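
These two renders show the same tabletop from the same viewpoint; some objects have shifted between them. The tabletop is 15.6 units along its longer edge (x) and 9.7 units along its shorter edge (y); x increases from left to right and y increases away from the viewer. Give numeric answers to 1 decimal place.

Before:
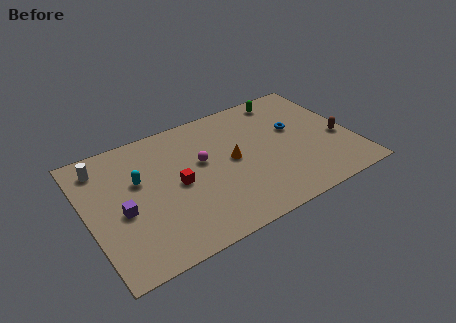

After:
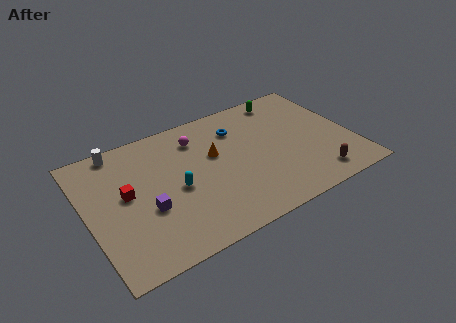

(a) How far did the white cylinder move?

1.4

From (1.2, 8.0) to (2.3, 8.8), the white cylinder covered √(1.1² + 0.8²) ≈ 1.4 units.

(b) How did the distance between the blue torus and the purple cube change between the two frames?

-3.7

The distance was about 10.6 in the first image and 6.9 in the second, so they moved 3.7 units closer together.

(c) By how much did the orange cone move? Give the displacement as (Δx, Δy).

(-0.9, 0.9)

The orange cone was at about (8.5, 5.0) and moved to about (7.6, 5.9).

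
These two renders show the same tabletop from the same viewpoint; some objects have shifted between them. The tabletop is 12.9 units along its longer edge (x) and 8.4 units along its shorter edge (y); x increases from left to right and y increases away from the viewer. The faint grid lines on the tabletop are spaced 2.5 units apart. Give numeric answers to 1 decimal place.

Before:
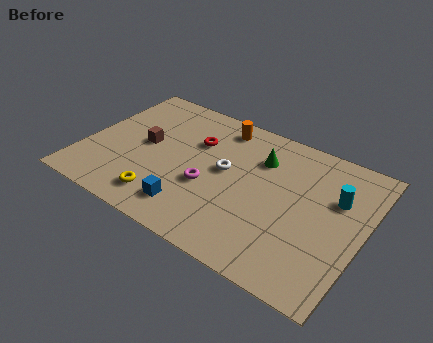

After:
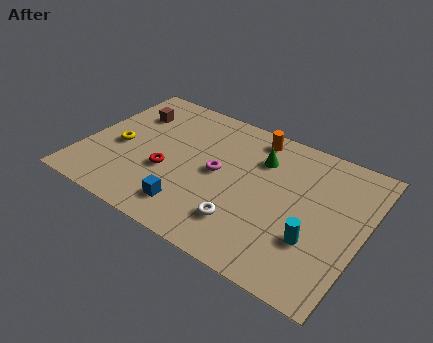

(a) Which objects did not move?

the green cone and the blue cube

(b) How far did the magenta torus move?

1.0

The magenta torus was near (5.9, 3.3) before and (6.2, 4.3) after, so it travelled √(0.3² + 1.0²) ≈ 1.0 units.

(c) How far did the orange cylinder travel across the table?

1.6

The orange cylinder moved from about (5.8, 7.2) to (7.4, 7.3), a distance of √(1.6² + 0.1²) ≈ 1.6.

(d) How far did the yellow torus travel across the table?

3.3

The yellow torus moved from about (4.1, 1.5) to (1.6, 3.7), a distance of √(2.5² + 2.2²) ≈ 3.3.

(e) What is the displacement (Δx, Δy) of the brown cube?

(-1.0, 1.7)

From the two frames, the brown cube sits at roughly (2.7, 4.4) before and (1.7, 6.1) after.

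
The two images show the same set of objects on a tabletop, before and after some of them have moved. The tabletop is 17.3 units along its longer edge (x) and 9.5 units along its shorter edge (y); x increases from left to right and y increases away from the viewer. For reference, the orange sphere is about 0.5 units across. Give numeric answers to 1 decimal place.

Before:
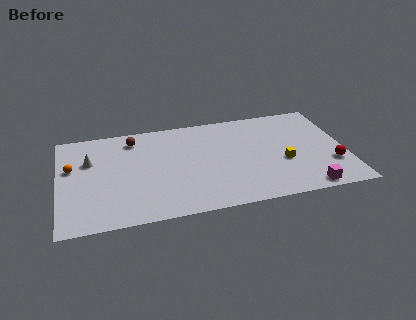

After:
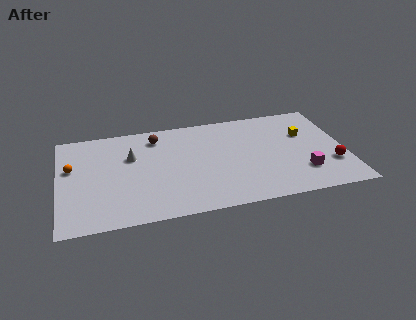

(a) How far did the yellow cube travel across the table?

2.9

The yellow cube moved from about (13.5, 3.7) to (15.0, 6.2), a distance of √(1.5² + 2.5²) ≈ 2.9.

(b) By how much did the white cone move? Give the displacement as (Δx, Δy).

(2.5, -0.1)

The white cone started near (1.9, 6.3) and ended near (4.4, 6.2).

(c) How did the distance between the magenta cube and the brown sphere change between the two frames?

-2.2

The distance was about 12.3 in the first image and 10.1 in the second, so they moved 2.2 units closer together.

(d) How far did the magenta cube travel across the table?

1.6

From (14.7, 0.9) to (14.6, 2.5), the magenta cube covered √(0.1² + 1.6²) ≈ 1.6 units.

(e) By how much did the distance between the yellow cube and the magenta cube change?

+0.7

Before: roughly 3.0 units apart; after: 3.7. That's 0.7 units further apart.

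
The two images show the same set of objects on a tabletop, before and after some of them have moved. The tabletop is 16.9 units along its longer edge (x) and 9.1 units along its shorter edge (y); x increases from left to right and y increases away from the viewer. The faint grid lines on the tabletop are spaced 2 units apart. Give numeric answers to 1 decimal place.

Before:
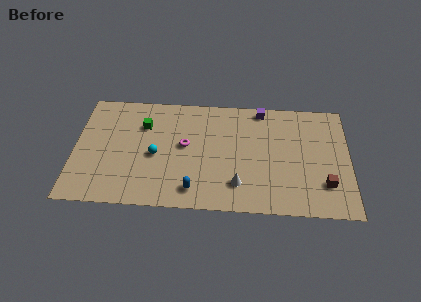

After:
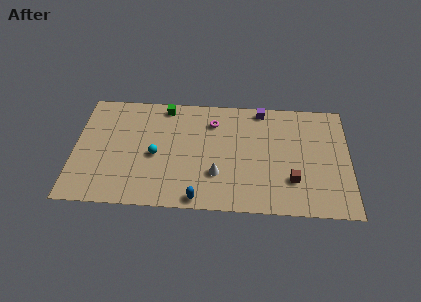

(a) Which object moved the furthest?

the magenta torus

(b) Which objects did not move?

the purple cube and the cyan sphere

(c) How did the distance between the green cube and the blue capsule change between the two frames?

+1.7

The distance was about 5.9 in the first image and 7.6 in the second, so they moved 1.7 units further apart.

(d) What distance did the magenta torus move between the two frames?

2.6

The magenta torus moved from about (6.8, 5.0) to (8.5, 7.0), a distance of √(1.7² + 2.0²) ≈ 2.6.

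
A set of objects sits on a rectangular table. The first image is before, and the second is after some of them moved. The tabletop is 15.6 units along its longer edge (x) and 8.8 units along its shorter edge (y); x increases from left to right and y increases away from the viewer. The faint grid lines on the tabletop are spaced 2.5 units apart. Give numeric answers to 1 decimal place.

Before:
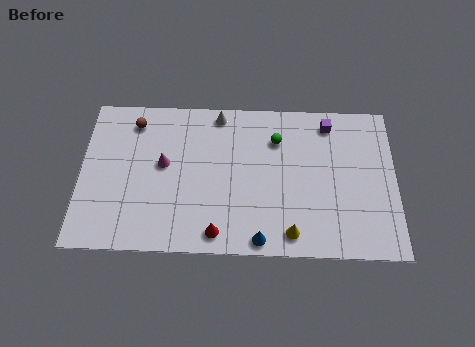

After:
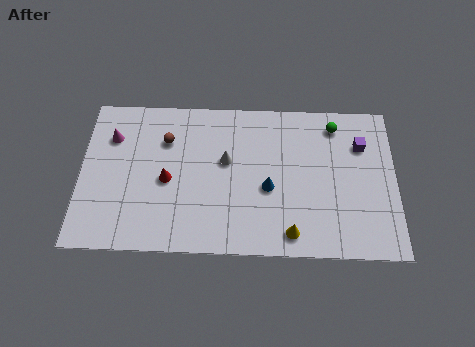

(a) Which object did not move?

the yellow cone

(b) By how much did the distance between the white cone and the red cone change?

-3.7

They were about 6.8 units apart before and 3.1 after — 3.7 units closer together.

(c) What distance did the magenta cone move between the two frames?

3.0

The magenta cone moved from about (4.1, 4.9) to (1.5, 6.4), a distance of √(2.6² + 1.5²) ≈ 3.0.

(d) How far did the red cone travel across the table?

3.8

The red cone was near (6.8, 1.1) before and (4.3, 4.0) after, so it travelled √(2.5² + 2.9²) ≈ 3.8 units.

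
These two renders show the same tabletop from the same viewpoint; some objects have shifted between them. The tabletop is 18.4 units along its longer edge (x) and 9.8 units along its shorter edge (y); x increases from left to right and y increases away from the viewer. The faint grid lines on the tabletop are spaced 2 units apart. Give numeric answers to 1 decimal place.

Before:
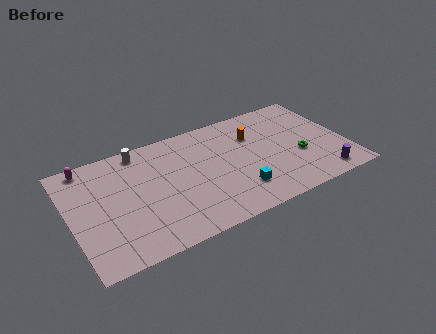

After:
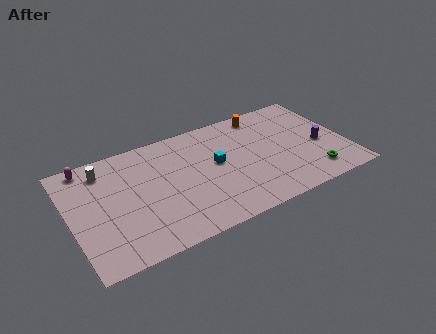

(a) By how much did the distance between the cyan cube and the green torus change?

+2.5

The distance was about 4.6 in the first image and 7.1 in the second, so they moved 2.5 units further apart.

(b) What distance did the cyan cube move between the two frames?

3.2

From (10.8, 2.4) to (9.7, 5.4), the cyan cube covered √(1.1² + 3.0²) ≈ 3.2 units.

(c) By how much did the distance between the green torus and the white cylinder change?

+3.4

The distance was about 11.3 in the first image and 14.7 in the second, so they moved 3.4 units further apart.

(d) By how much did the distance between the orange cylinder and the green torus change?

+3.1

Before: roughly 4.1 units apart; after: 7.2. That's 3.1 units further apart.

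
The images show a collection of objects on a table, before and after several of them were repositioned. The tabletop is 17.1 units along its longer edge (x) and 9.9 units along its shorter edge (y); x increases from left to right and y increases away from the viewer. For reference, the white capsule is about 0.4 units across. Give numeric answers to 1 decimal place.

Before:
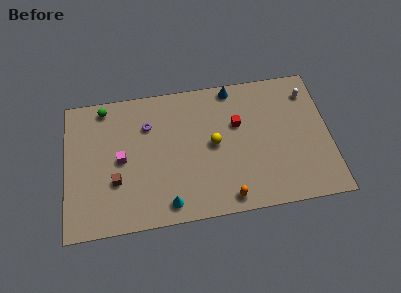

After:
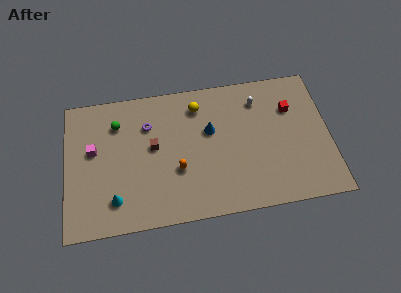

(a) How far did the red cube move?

3.6

From (11.2, 6.3) to (14.7, 6.9), the red cube covered √(3.5² + 0.6²) ≈ 3.6 units.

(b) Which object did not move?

the purple torus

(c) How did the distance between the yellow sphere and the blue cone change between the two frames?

-2.1

The distance was about 4.1 in the first image and 2.0 in the second, so they moved 2.1 units closer together.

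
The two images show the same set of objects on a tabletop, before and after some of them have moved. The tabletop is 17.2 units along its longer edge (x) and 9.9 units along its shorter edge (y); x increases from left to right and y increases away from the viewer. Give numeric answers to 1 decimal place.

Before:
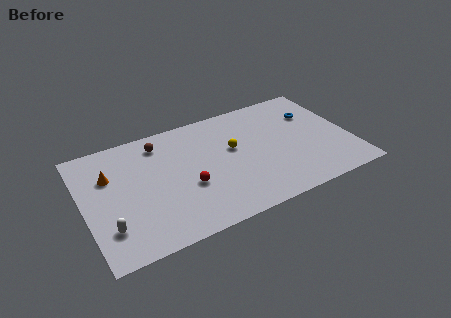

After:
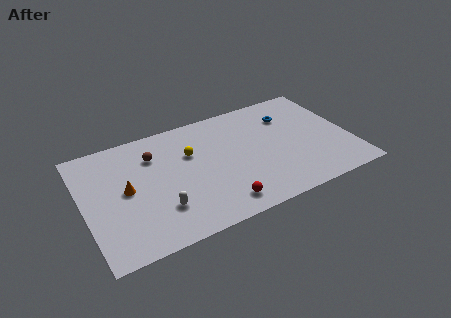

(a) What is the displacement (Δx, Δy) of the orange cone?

(0.9, -1.6)

The orange cone started near (1.8, 6.7) and ended near (2.7, 5.1).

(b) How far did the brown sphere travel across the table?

1.0

The brown sphere moved from about (5.2, 8.2) to (4.7, 7.3), a distance of √(0.5² + 0.9²) ≈ 1.0.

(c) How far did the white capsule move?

3.3

From (1.3, 2.5) to (4.6, 2.7), the white capsule covered √(3.3² + 0.2²) ≈ 3.3 units.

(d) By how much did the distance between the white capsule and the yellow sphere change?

-4.5

Before: roughly 9.0 units apart; after: 4.5. That's 4.5 units closer together.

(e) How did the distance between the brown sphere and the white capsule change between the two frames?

-2.3

The distance was about 6.9 in the first image and 4.6 in the second, so they moved 2.3 units closer together.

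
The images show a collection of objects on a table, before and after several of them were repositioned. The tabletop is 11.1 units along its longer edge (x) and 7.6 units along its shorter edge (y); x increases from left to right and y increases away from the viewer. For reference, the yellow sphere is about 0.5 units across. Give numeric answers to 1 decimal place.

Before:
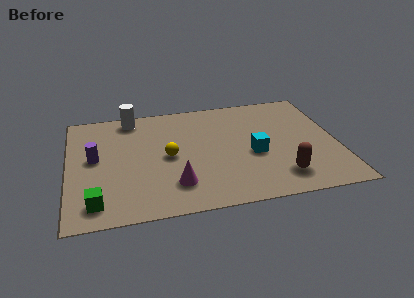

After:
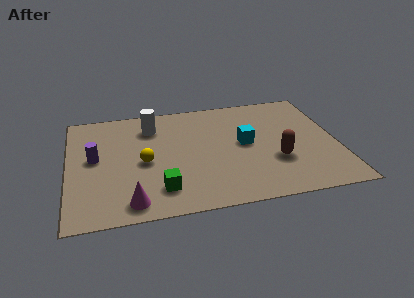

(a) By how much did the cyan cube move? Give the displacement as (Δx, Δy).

(-0.3, 0.8)

The cyan cube started near (7.6, 3.2) and ended near (7.3, 4.0).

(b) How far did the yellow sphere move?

1.0

From (4.1, 3.7) to (3.1, 3.5), the yellow sphere covered √(1.0² + 0.2²) ≈ 1.0 units.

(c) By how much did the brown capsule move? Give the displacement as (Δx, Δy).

(-0.1, 1.1)

The brown capsule was at about (8.6, 1.5) and moved to about (8.5, 2.6).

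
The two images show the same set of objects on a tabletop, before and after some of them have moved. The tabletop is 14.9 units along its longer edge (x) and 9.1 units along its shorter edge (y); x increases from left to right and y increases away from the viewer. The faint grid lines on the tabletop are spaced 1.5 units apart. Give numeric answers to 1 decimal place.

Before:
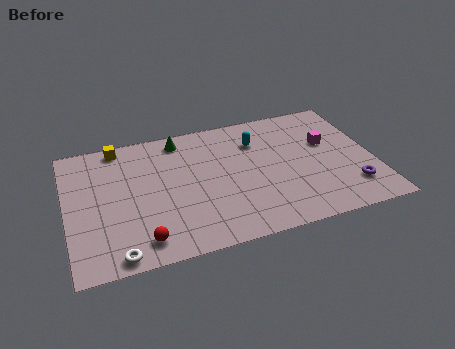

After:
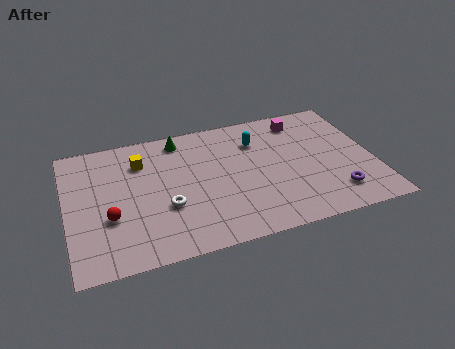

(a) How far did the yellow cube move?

1.7

From (2.7, 8.2) to (3.7, 6.8), the yellow cube covered √(1.0² + 1.4²) ≈ 1.7 units.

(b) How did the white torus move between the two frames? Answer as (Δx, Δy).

(2.5, 2.5)

From the two frames, the white torus sits at roughly (2.2, 0.8) before and (4.7, 3.3) after.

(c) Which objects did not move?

the cyan capsule and the green cone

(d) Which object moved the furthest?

the white torus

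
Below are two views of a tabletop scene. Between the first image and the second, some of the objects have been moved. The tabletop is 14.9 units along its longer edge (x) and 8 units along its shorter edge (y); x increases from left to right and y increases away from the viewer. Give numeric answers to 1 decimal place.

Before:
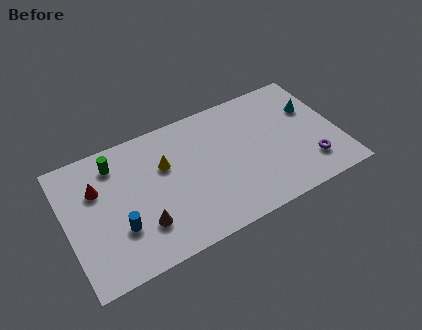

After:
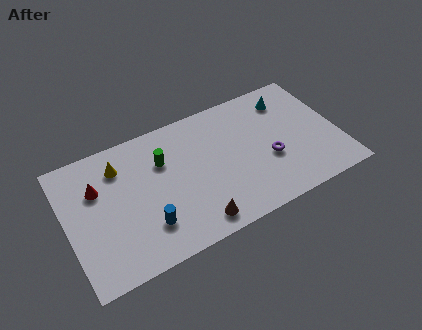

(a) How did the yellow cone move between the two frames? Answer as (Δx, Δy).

(-2.4, 1.0)

From the two frames, the yellow cone sits at roughly (5.5, 5.2) before and (3.1, 6.2) after.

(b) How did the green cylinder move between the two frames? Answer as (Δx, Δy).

(2.5, -1.0)

The green cylinder started near (2.9, 6.5) and ended near (5.4, 5.5).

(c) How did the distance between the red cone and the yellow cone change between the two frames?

-2.2

Before: roughly 3.7 units apart; after: 1.5. That's 2.2 units closer together.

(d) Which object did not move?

the red cone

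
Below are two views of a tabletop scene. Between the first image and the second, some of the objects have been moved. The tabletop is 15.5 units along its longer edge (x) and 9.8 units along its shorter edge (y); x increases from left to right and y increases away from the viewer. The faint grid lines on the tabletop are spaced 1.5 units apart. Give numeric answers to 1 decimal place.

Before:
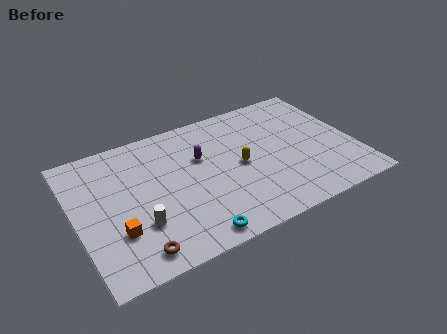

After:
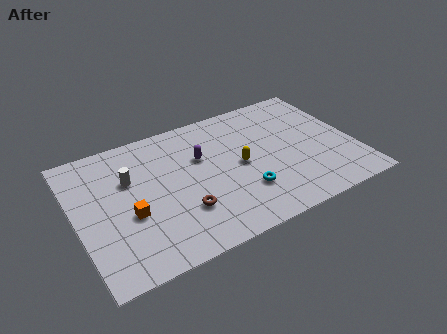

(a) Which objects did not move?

the purple capsule and the yellow capsule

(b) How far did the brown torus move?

3.2

The brown torus was near (2.8, 1.3) before and (5.6, 2.9) after, so it travelled √(2.8² + 1.6²) ≈ 3.2 units.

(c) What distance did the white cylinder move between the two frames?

3.4

The white cylinder was near (3.2, 3.0) before and (3.1, 6.4) after, so it travelled √(0.1² + 3.4²) ≈ 3.4 units.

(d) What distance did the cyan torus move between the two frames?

3.6

The cyan torus moved from about (5.9, 1.0) to (9.0, 2.8), a distance of √(3.1² + 1.8²) ≈ 3.6.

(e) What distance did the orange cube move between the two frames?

1.2

The orange cube moved from about (2.0, 3.0) to (2.8, 3.9), a distance of √(0.8² + 0.9²) ≈ 1.2.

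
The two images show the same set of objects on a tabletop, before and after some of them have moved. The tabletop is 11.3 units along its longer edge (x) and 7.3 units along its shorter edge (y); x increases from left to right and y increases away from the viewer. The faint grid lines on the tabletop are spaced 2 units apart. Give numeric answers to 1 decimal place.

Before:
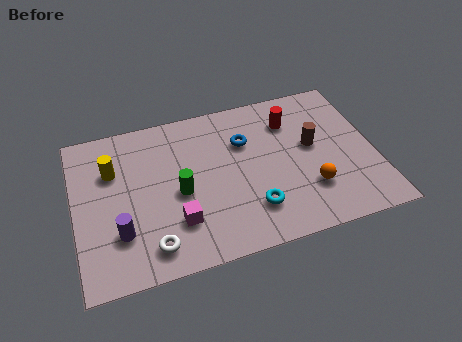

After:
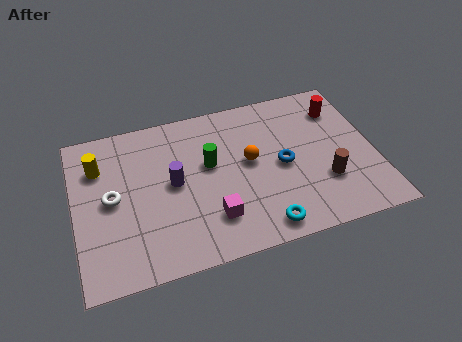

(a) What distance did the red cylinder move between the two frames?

1.9

From (8.3, 5.5) to (10.2, 5.6), the red cylinder covered √(1.9² + 0.1²) ≈ 1.9 units.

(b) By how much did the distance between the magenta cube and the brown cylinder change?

-1.4

Before: roughly 5.7 units apart; after: 4.3. That's 1.4 units closer together.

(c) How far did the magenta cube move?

1.3

The magenta cube was near (3.7, 2.0) before and (5.0, 1.8) after, so it travelled √(1.3² + 0.2²) ≈ 1.3 units.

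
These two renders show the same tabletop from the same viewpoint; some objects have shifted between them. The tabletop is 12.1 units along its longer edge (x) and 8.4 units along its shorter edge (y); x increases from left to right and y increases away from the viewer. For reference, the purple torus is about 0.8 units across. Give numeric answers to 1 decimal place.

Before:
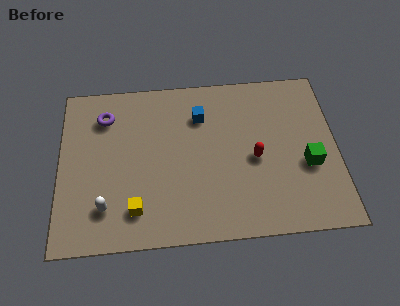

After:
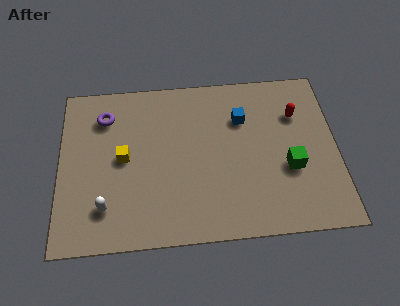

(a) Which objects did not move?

the purple torus and the white capsule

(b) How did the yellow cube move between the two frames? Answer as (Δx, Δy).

(-0.5, 2.6)

From the two frames, the yellow cube sits at roughly (3.3, 1.7) before and (2.8, 4.3) after.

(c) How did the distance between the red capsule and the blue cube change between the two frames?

-0.9

Before: roughly 3.3 units apart; after: 2.4. That's 0.9 units closer together.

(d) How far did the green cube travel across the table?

0.8

The green cube moved from about (10.8, 3.3) to (10.0, 3.2), a distance of √(0.8² + 0.1²) ≈ 0.8.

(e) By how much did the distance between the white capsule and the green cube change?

-0.8

The distance was about 8.9 in the first image and 8.1 in the second, so they moved 0.8 units closer together.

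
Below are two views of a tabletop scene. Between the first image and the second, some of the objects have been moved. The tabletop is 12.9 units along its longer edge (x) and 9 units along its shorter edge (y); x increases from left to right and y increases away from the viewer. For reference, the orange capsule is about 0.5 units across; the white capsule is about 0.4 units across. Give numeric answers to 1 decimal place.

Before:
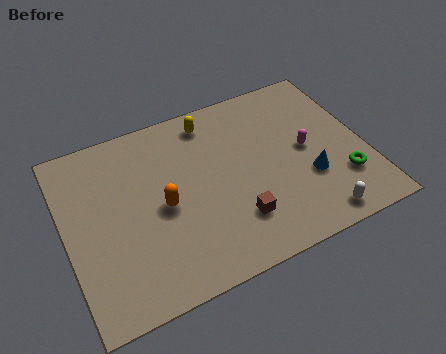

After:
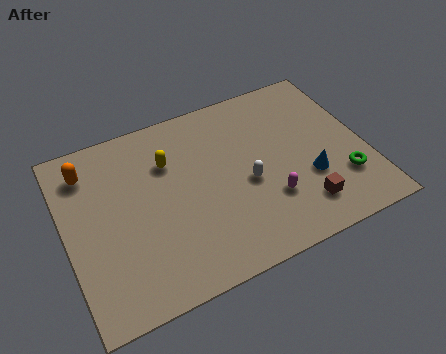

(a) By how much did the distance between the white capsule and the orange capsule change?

+0.3

They were about 7.0 units apart before and 7.3 after — 0.3 units further apart.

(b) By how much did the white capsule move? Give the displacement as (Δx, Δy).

(-2.6, 2.9)

The white capsule was at about (10.3, 1.0) and moved to about (7.7, 3.9).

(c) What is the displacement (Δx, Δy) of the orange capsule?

(-2.9, 3.0)

From the two frames, the orange capsule sits at roughly (4.1, 4.2) before and (1.2, 7.2) after.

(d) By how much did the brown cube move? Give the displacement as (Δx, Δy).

(2.8, -0.5)

The brown cube started near (7.0, 2.3) and ended near (9.8, 1.8).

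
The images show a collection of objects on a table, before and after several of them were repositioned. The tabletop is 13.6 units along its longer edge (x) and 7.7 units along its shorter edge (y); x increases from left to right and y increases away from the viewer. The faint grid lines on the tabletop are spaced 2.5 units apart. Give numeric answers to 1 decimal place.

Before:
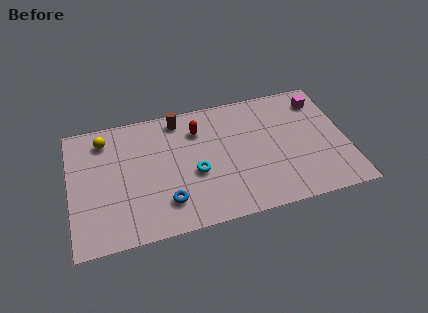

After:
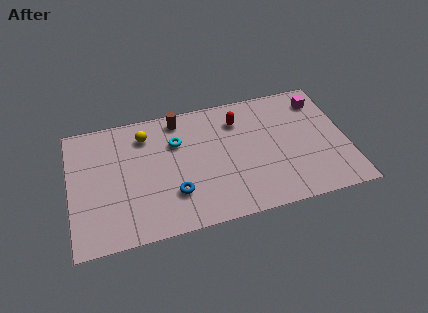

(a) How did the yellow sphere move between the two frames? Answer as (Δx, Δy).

(2.0, -0.2)

The yellow sphere started near (1.8, 6.3) and ended near (3.8, 6.1).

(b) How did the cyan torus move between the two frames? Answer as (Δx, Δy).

(-0.8, 2.1)

The cyan torus started near (6.1, 3.2) and ended near (5.3, 5.3).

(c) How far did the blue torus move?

0.6

The blue torus moved from about (4.6, 1.8) to (5.0, 2.2), a distance of √(0.4² + 0.4²) ≈ 0.6.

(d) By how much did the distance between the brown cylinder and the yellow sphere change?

-1.9

They were about 3.7 units apart before and 1.8 after — 1.9 units closer together.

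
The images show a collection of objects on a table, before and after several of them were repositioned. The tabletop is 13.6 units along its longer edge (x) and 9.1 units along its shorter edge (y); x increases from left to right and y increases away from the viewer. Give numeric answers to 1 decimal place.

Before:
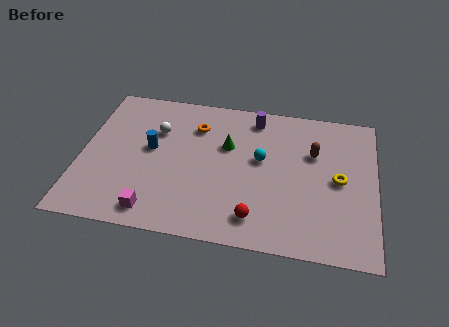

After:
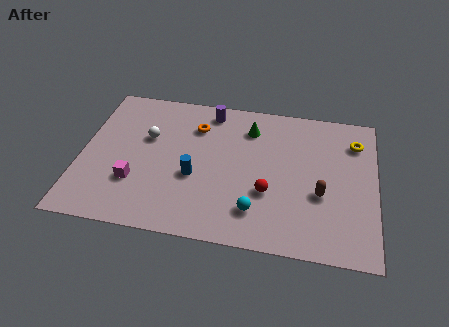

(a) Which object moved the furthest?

the cyan sphere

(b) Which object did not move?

the orange torus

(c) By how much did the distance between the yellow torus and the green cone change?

-0.5

Before: roughly 5.4 units apart; after: 4.9. That's 0.5 units closer together.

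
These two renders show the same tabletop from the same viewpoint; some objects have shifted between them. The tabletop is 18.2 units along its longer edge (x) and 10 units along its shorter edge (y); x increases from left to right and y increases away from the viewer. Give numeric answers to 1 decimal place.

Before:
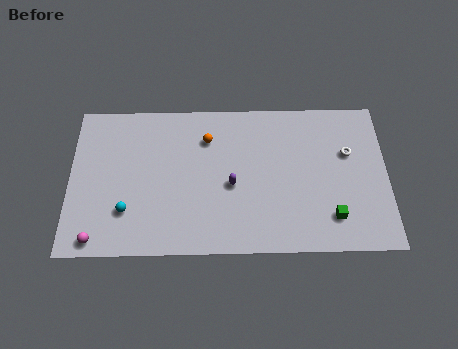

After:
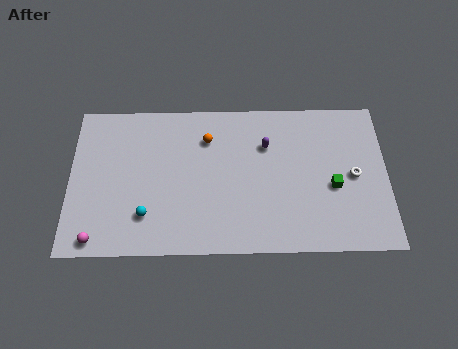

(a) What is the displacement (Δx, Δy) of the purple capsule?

(2.0, 2.6)

From the two frames, the purple capsule sits at roughly (9.3, 4.4) before and (11.3, 7.0) after.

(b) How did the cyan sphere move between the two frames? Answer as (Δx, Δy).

(1.1, -0.3)

From the two frames, the cyan sphere sits at roughly (3.3, 2.8) before and (4.4, 2.5) after.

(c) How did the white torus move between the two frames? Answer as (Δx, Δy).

(0.3, -1.5)

The white torus started near (16.0, 6.4) and ended near (16.3, 4.9).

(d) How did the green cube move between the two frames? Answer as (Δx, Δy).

(0.1, 2.0)

From the two frames, the green cube sits at roughly (15.0, 2.2) before and (15.1, 4.2) after.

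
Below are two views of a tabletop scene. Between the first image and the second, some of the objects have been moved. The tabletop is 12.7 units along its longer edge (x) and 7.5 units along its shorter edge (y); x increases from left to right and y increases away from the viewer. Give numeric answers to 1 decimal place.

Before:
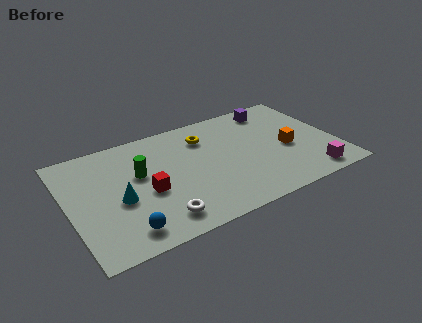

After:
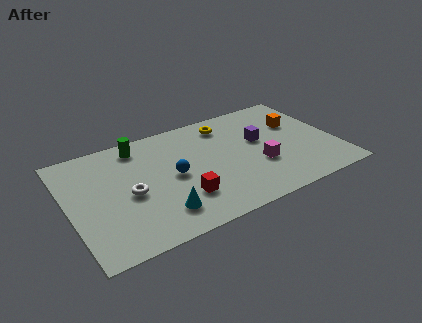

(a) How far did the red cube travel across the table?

1.9

The red cube was near (3.6, 3.2) before and (5.1, 2.1) after, so it travelled √(1.5² + 1.1²) ≈ 1.9 units.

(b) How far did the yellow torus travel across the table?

1.2

The yellow torus moved from about (6.7, 5.7) to (7.8, 6.2), a distance of √(1.1² + 0.5²) ≈ 1.2.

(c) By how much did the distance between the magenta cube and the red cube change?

-4.0

The distance was about 7.8 in the first image and 3.8 in the second, so they moved 4.0 units closer together.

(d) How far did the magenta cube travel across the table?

2.8

From (11.1, 1.0) to (8.9, 2.7), the magenta cube covered √(2.2² + 1.7²) ≈ 2.8 units.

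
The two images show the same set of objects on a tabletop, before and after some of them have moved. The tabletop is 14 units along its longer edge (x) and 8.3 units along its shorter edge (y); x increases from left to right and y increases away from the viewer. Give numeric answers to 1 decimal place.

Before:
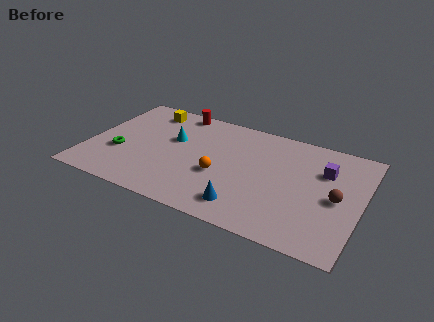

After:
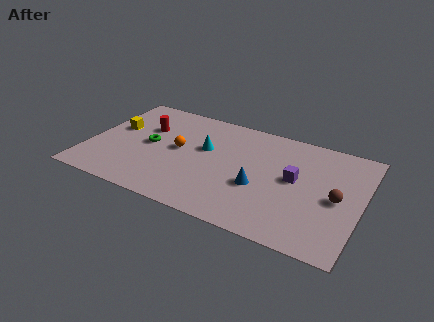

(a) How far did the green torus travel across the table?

1.8

The green torus moved from about (1.7, 3.0) to (3.1, 4.2), a distance of √(1.4² + 1.2²) ≈ 1.8.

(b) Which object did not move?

the brown sphere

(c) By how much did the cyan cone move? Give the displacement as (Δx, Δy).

(1.7, -0.1)

The cyan cone started near (4.2, 5.1) and ended near (5.9, 5.0).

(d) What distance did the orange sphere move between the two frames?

2.5

The orange sphere moved from about (6.9, 3.3) to (4.6, 4.4), a distance of √(2.3² + 1.1²) ≈ 2.5.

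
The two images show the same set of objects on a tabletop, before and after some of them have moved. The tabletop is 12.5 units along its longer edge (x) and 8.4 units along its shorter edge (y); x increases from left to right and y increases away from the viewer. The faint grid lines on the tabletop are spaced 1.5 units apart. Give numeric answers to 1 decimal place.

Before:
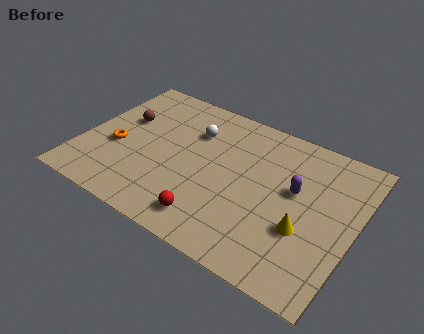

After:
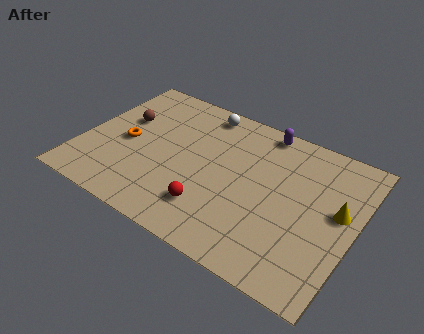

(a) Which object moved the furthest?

the purple capsule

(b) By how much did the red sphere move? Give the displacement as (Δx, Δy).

(-0.1, 0.6)

The red sphere started near (6.4, 1.4) and ended near (6.3, 2.0).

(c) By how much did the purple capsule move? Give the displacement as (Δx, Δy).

(-1.9, 2.7)

From the two frames, the purple capsule sits at roughly (9.7, 4.9) before and (7.8, 7.6) after.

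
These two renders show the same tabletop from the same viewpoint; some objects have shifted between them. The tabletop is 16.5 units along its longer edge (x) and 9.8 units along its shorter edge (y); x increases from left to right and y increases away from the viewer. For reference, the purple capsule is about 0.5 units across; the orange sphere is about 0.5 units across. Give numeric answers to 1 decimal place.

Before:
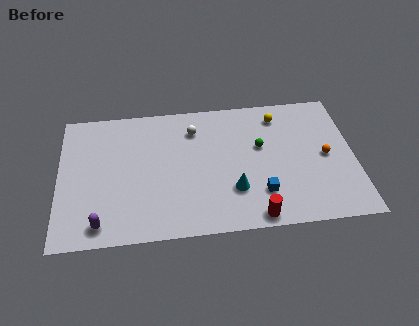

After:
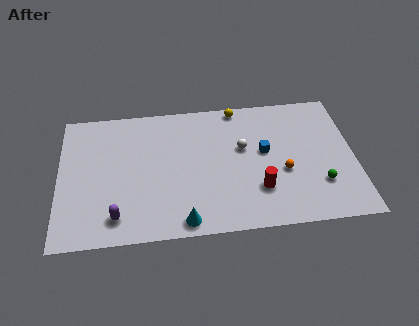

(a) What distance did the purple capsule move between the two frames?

1.0

The purple capsule moved from about (2.3, 1.3) to (3.2, 1.7), a distance of √(0.9² + 0.4²) ≈ 1.0.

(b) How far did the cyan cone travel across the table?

3.4

From (9.7, 2.9) to (6.9, 1.0), the cyan cone covered √(2.8² + 1.9²) ≈ 3.4 units.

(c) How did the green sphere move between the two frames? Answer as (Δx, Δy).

(3.2, -3.1)

The green sphere was at about (11.3, 5.9) and moved to about (14.5, 2.8).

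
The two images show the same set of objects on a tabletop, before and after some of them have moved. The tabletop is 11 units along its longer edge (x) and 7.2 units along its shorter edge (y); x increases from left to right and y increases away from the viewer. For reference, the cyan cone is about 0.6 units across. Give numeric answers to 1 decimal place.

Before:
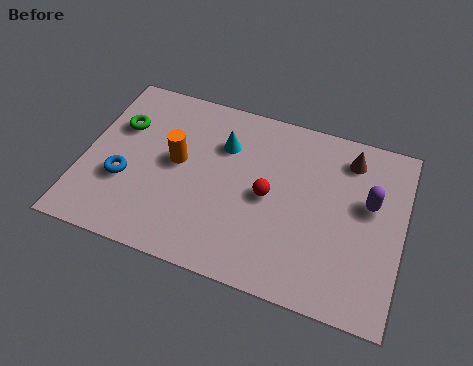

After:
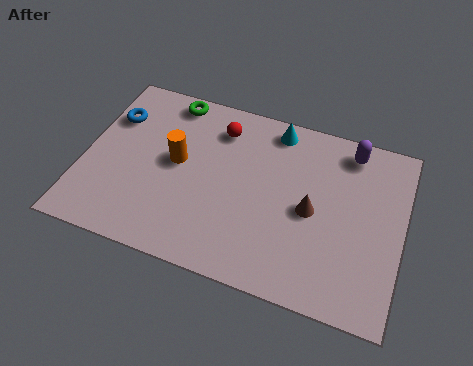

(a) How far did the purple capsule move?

2.1

From (9.8, 4.3) to (9.0, 6.2), the purple capsule covered √(0.8² + 1.9²) ≈ 2.1 units.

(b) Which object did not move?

the orange cylinder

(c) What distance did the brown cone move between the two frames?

2.7

The brown cone was near (9.0, 5.9) before and (7.9, 3.4) after, so it travelled √(1.1² + 2.5²) ≈ 2.7 units.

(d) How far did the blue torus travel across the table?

2.6

From (1.5, 2.6) to (0.8, 5.1), the blue torus covered √(0.7² + 2.5²) ≈ 2.6 units.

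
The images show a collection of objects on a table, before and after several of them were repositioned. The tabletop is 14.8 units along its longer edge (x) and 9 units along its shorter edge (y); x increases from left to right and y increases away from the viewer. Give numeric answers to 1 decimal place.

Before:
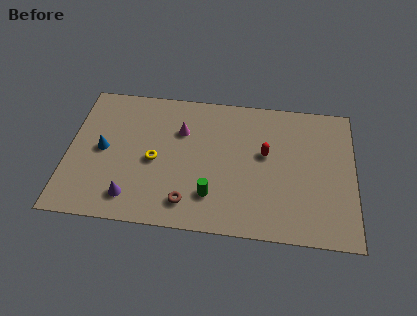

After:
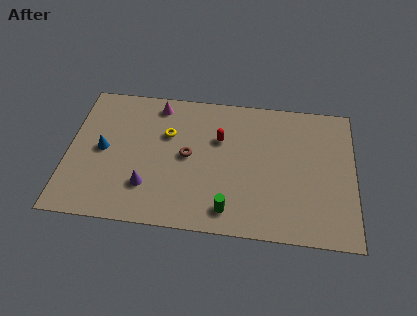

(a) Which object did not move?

the blue cone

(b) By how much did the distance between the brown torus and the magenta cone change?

-1.0

Before: roughly 4.6 units apart; after: 3.6. That's 1.0 units closer together.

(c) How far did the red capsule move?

2.5

The red capsule moved from about (10.2, 5.2) to (7.8, 5.9), a distance of √(2.4² + 0.7²) ≈ 2.5.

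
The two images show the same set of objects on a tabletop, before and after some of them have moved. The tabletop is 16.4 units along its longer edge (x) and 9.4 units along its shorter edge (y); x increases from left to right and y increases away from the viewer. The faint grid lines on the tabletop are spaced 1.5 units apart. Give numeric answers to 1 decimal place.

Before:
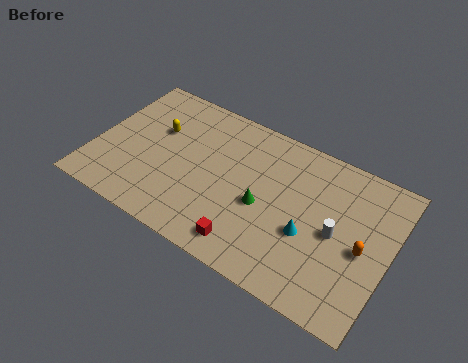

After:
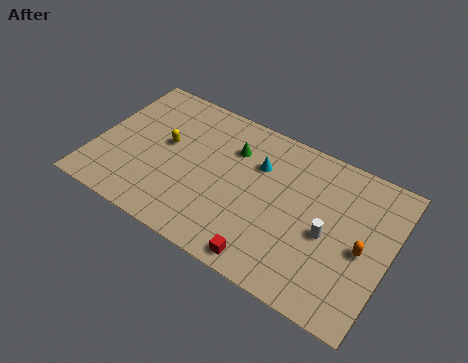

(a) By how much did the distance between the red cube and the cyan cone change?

+1.9

They were about 3.8 units apart before and 5.7 after — 1.9 units further apart.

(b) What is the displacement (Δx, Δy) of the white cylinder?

(-0.4, -0.3)

From the two frames, the white cylinder sits at roughly (13.5, 4.5) before and (13.1, 4.2) after.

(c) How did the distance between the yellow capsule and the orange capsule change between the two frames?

-0.7

The distance was about 11.9 in the first image and 11.2 in the second, so they moved 0.7 units closer together.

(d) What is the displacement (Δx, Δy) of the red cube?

(1.1, -0.4)

The red cube started near (9.1, 1.4) and ended near (10.2, 1.0).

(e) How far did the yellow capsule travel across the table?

0.9

From (3.2, 6.0) to (3.8, 5.3), the yellow capsule covered √(0.6² + 0.7²) ≈ 0.9 units.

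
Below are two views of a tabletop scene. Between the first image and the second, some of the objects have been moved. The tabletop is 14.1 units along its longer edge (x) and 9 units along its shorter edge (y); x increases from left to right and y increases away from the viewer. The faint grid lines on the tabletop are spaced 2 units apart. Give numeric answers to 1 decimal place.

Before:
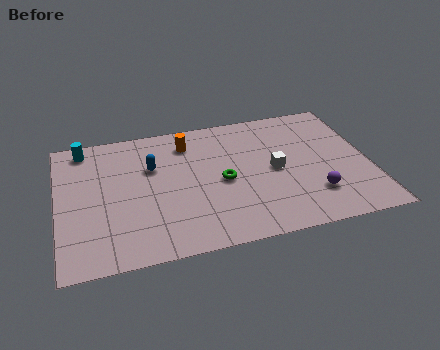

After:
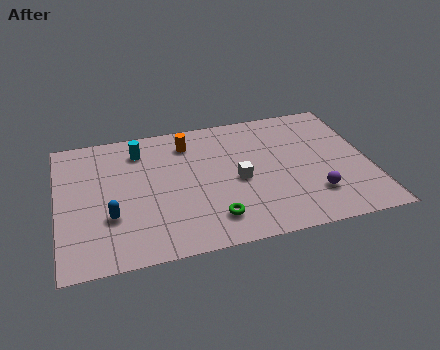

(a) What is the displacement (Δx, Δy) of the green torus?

(-0.6, -2.4)

From the two frames, the green torus sits at roughly (7.4, 4.2) before and (6.8, 1.8) after.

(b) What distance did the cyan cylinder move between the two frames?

2.6

From (1.3, 7.9) to (3.8, 7.2), the cyan cylinder covered √(2.5² + 0.7²) ≈ 2.6 units.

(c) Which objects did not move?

the orange cylinder and the purple sphere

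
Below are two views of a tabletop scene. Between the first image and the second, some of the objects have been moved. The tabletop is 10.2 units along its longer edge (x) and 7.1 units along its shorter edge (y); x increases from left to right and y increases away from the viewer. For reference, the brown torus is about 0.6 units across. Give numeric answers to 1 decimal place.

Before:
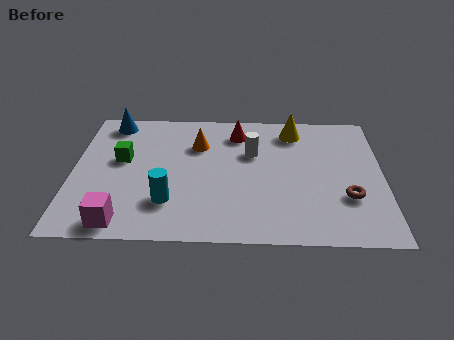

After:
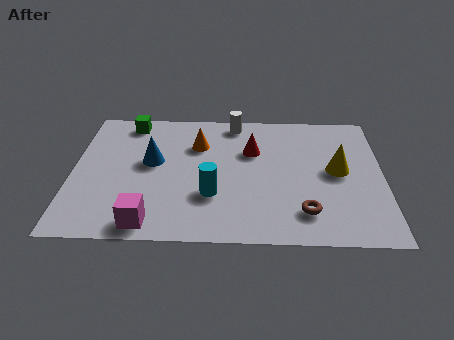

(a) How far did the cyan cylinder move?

1.5

From (3.2, 1.9) to (4.6, 2.3), the cyan cylinder covered √(1.4² + 0.4²) ≈ 1.5 units.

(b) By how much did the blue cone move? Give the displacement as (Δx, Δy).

(1.4, -2.2)

From the two frames, the blue cone sits at roughly (1.2, 6.2) before and (2.6, 4.0) after.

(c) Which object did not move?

the orange cone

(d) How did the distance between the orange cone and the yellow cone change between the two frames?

+1.5

Before: roughly 3.3 units apart; after: 4.8. That's 1.5 units further apart.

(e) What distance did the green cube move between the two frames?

2.1

From (1.6, 4.1) to (1.8, 6.2), the green cube covered √(0.2² + 2.1²) ≈ 2.1 units.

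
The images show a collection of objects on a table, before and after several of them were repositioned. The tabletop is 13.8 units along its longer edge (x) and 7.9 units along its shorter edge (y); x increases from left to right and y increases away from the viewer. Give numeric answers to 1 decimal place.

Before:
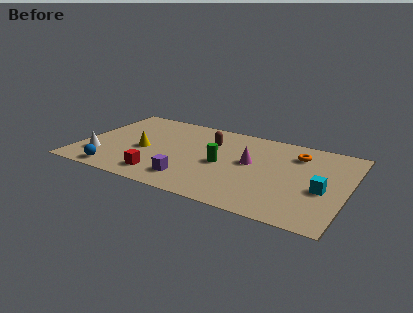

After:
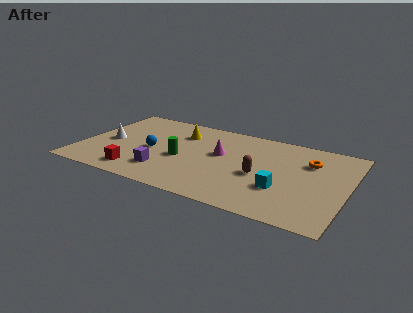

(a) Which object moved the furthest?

the brown capsule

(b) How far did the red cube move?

1.2

The red cube was near (4.5, 1.4) before and (3.3, 1.3) after, so it travelled √(1.2² + 0.1²) ≈ 1.2 units.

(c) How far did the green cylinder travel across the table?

2.1

From (7.4, 3.7) to (5.3, 3.4), the green cylinder covered √(2.1² + 0.3²) ≈ 2.1 units.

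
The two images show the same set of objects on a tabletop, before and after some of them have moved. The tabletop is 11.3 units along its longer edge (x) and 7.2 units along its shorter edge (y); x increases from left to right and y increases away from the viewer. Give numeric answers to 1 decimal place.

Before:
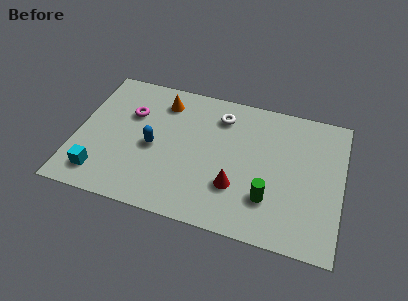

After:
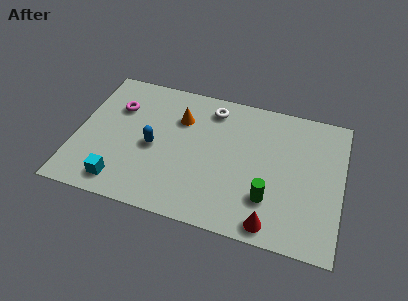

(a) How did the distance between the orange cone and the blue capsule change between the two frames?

-0.4

The distance was about 2.5 in the first image and 2.1 in the second, so they moved 0.4 units closer together.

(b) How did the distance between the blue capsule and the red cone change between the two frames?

+2.0

They were about 3.8 units apart before and 5.8 after — 2.0 units further apart.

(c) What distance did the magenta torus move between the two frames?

0.6

The magenta torus was near (2.2, 4.8) before and (1.6, 5.0) after, so it travelled √(0.6² + 0.2²) ≈ 0.6 units.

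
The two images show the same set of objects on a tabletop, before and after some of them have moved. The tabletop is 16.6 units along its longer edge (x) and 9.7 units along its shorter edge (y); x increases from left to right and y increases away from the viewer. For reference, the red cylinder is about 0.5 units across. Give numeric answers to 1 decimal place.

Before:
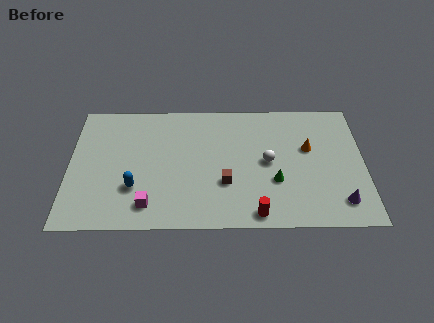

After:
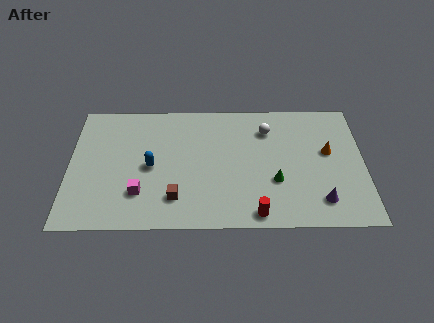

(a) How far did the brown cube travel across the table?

3.0

The brown cube was near (8.8, 3.3) before and (6.0, 2.2) after, so it travelled √(2.8² + 1.1²) ≈ 3.0 units.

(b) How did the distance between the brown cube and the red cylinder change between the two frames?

+1.8

They were about 2.9 units apart before and 4.7 after — 1.8 units further apart.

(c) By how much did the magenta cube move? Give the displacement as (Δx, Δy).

(-0.5, 0.9)

The magenta cube was at about (4.5, 1.7) and moved to about (4.0, 2.6).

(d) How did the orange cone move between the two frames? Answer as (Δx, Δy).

(1.1, -0.3)

The orange cone was at about (13.5, 5.9) and moved to about (14.6, 5.6).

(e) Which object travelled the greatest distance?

the brown cube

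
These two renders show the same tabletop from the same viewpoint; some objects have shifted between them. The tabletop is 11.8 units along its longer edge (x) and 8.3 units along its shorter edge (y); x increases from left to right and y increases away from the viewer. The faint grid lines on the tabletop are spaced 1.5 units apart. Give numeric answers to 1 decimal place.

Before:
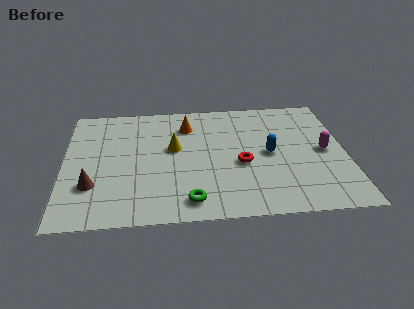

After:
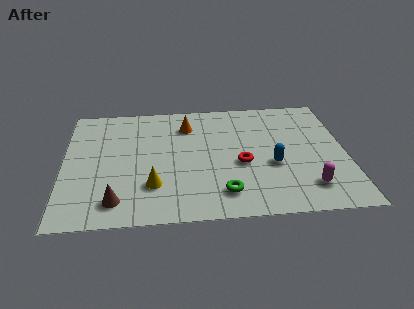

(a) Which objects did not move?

the red torus and the orange cone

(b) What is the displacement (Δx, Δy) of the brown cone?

(1.0, -1.1)

From the two frames, the brown cone sits at roughly (1.2, 2.5) before and (2.2, 1.4) after.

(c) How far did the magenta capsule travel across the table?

2.5

The magenta capsule moved from about (10.9, 4.1) to (10.1, 1.7), a distance of √(0.8² + 2.4²) ≈ 2.5.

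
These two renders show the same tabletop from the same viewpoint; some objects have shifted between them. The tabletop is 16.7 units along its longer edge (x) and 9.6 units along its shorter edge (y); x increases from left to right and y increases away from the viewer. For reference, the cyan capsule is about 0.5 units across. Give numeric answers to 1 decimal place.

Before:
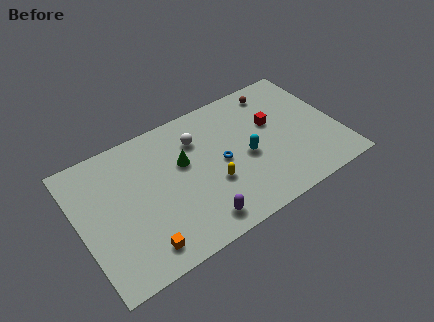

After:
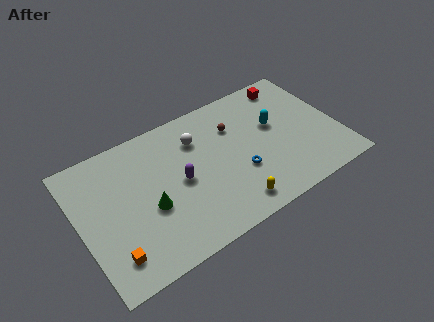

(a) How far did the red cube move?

2.9

The red cube was near (12.7, 5.9) before and (14.3, 8.3) after, so it travelled √(1.6² + 2.4²) ≈ 2.9 units.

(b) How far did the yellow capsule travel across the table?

2.3

The yellow capsule was near (8.3, 3.5) before and (9.2, 1.4) after, so it travelled √(0.9² + 2.1²) ≈ 2.3 units.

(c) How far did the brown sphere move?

3.3

The brown sphere was near (13.3, 8.2) before and (10.3, 6.8) after, so it travelled √(3.0² + 1.4²) ≈ 3.3 units.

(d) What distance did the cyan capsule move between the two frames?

2.5

From (10.7, 4.3) to (12.8, 5.7), the cyan capsule covered √(2.1² + 1.4²) ≈ 2.5 units.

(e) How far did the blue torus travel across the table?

1.6

From (9.1, 4.7) to (10.1, 3.4), the blue torus covered √(1.0² + 1.3²) ≈ 1.6 units.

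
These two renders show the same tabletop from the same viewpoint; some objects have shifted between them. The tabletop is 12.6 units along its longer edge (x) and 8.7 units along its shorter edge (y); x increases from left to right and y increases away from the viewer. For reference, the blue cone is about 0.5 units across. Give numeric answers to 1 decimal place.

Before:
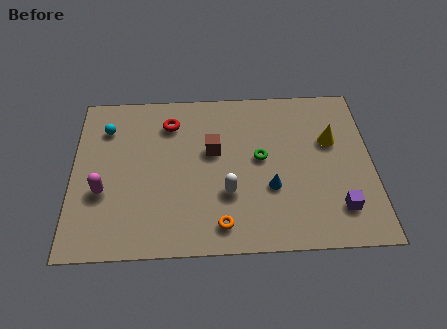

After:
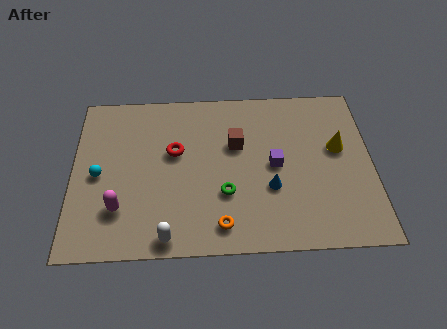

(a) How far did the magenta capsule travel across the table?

1.1

The magenta capsule moved from about (1.3, 3.2) to (2.0, 2.3), a distance of √(0.7² + 0.9²) ≈ 1.1.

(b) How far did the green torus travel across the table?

2.3

The green torus was near (7.9, 4.7) before and (6.4, 2.9) after, so it travelled √(1.5² + 1.8²) ≈ 2.3 units.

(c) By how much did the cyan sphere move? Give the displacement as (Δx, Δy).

(-0.3, -2.5)

The cyan sphere started near (1.4, 6.6) and ended near (1.1, 4.1).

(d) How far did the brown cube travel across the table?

1.0

From (5.9, 5.2) to (6.9, 5.5), the brown cube covered √(1.0² + 0.3²) ≈ 1.0 units.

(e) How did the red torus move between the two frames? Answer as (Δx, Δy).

(0.2, -1.6)

From the two frames, the red torus sits at roughly (4.1, 6.8) before and (4.3, 5.2) after.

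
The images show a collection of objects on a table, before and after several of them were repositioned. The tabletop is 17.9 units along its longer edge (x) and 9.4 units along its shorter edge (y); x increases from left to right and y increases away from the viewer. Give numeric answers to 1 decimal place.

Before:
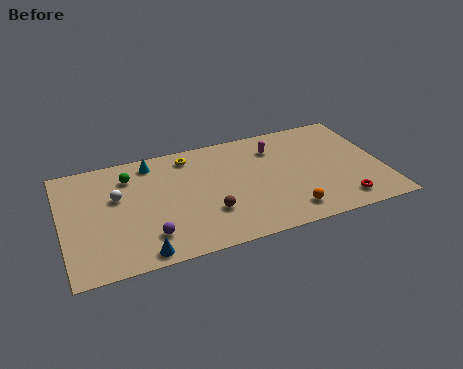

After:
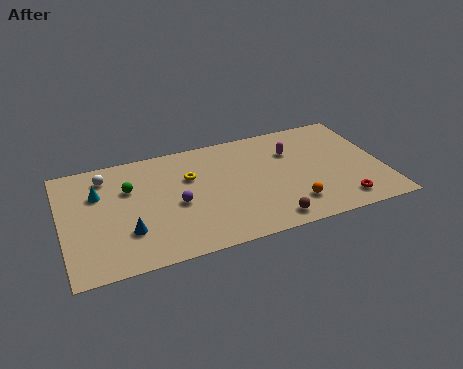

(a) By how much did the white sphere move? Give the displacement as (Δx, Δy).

(-0.5, 1.9)

The white sphere started near (3.1, 5.8) and ended near (2.6, 7.7).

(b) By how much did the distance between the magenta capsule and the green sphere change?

+1.0

Before: roughly 8.2 units apart; after: 9.2. That's 1.0 units further apart.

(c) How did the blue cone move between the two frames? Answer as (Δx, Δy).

(-0.6, 1.9)

The blue cone started near (4.1, 0.9) and ended near (3.5, 2.8).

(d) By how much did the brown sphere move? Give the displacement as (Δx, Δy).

(3.2, -1.7)

The brown sphere was at about (8.0, 2.9) and moved to about (11.2, 1.2).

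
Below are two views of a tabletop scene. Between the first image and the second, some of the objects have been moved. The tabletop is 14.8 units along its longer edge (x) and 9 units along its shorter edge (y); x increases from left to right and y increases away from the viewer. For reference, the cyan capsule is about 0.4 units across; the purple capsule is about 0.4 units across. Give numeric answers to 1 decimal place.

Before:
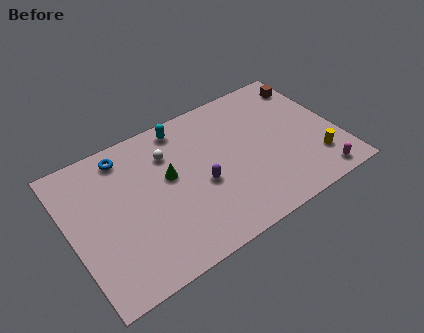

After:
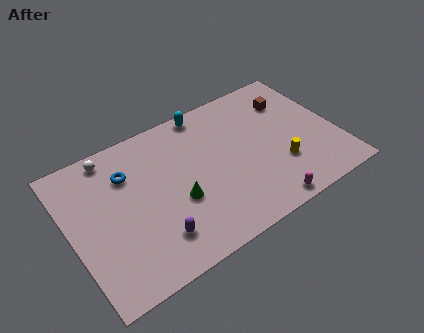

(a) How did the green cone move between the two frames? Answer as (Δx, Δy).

(0.2, -1.7)

From the two frames, the green cone sits at roughly (5.5, 5.2) before and (5.7, 3.5) after.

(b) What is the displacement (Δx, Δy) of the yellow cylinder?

(-1.9, 0.6)

From the two frames, the yellow cylinder sits at roughly (13.3, 2.2) before and (11.4, 2.8) after.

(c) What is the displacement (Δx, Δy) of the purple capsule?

(-2.9, -1.8)

The purple capsule started near (7.1, 3.8) and ended near (4.2, 2.0).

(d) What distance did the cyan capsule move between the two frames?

1.4

From (6.7, 7.9) to (8.1, 8.2), the cyan capsule covered √(1.4² + 0.3²) ≈ 1.4 units.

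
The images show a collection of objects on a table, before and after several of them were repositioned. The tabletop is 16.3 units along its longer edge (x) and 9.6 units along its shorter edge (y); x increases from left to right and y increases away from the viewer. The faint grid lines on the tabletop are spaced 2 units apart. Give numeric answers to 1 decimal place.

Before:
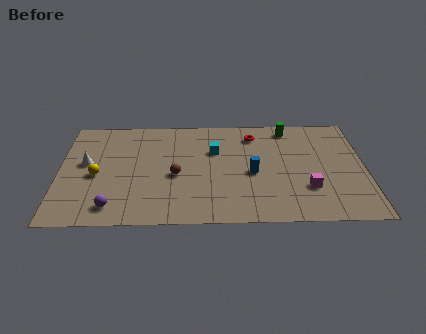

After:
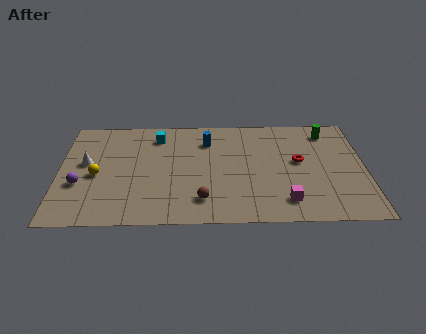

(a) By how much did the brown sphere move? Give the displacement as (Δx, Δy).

(1.4, -2.2)

The brown sphere was at about (6.2, 4.2) and moved to about (7.6, 2.0).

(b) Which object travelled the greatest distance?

the blue cylinder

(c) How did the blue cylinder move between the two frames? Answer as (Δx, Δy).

(-2.4, 3.0)

From the two frames, the blue cylinder sits at roughly (10.3, 4.3) before and (7.9, 7.3) after.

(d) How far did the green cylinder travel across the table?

2.1

The green cylinder was near (12.3, 8.4) before and (14.4, 8.0) after, so it travelled √(2.1² + 0.4²) ≈ 2.1 units.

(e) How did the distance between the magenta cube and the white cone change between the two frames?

-0.9

They were about 12.1 units apart before and 11.2 after — 0.9 units closer together.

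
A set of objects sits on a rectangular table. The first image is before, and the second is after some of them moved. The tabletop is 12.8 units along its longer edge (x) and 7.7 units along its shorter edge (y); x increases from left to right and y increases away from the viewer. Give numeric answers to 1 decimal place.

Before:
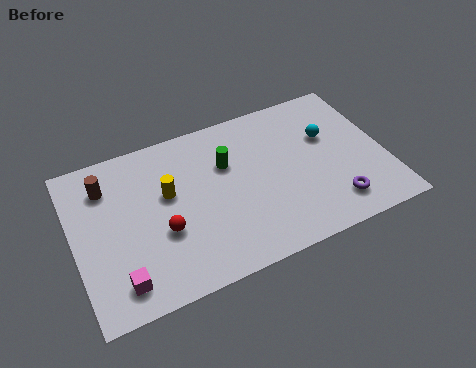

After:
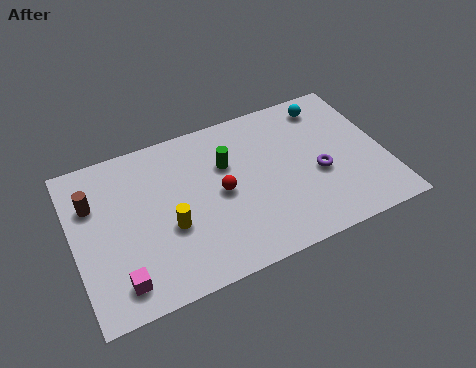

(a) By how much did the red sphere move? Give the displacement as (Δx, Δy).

(2.5, 0.9)

The red sphere was at about (3.5, 2.9) and moved to about (6.0, 3.8).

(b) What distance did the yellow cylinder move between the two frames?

1.6

From (3.9, 4.6) to (3.8, 3.0), the yellow cylinder covered √(0.1² + 1.6²) ≈ 1.6 units.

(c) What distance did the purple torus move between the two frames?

1.7

The purple torus moved from about (10.4, 1.5) to (10.0, 3.2), a distance of √(0.4² + 1.7²) ≈ 1.7.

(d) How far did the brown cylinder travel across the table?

0.8

The brown cylinder moved from about (1.5, 5.9) to (0.9, 5.3), a distance of √(0.6² + 0.6²) ≈ 0.8.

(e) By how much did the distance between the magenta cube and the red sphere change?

+2.6

The distance was about 2.5 in the first image and 5.1 in the second, so they moved 2.6 units further apart.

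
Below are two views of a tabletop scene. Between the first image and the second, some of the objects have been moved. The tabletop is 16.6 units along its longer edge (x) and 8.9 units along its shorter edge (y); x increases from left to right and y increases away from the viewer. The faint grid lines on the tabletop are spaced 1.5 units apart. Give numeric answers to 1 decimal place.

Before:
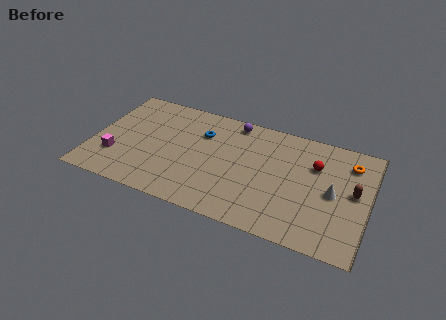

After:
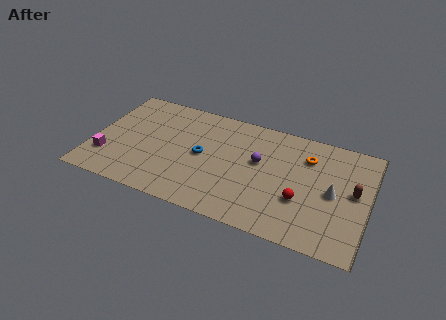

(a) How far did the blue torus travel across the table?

1.8

The blue torus was near (6.4, 6.3) before and (6.6, 4.5) after, so it travelled √(0.2² + 1.8²) ≈ 1.8 units.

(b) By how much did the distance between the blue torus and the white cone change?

-0.4

The distance was about 8.3 in the first image and 7.9 in the second, so they moved 0.4 units closer together.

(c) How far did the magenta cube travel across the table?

0.5

The magenta cube moved from about (1.5, 2.6) to (1.0, 2.4), a distance of √(0.5² + 0.2²) ≈ 0.5.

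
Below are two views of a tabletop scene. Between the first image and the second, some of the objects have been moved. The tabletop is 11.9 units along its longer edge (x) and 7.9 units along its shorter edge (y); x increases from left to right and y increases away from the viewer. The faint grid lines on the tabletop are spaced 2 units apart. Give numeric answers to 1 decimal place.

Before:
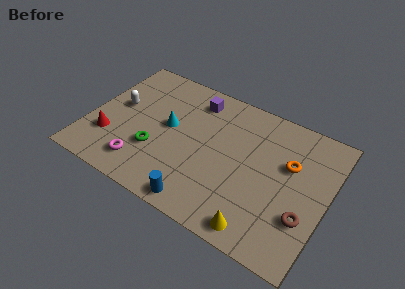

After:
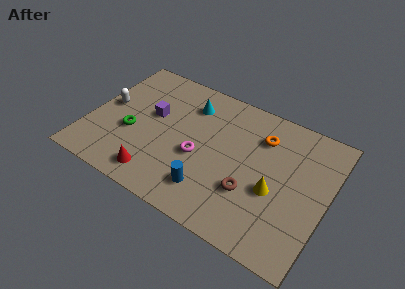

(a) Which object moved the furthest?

the magenta torus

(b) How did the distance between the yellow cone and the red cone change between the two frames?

-2.0

They were about 7.9 units apart before and 5.9 after — 2.0 units closer together.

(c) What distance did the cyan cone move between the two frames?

2.0

The cyan cone was near (3.9, 4.3) before and (4.7, 6.1) after, so it travelled √(0.8² + 1.8²) ≈ 2.0 units.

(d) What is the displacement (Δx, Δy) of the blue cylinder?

(0.3, 0.9)

From the two frames, the blue cylinder sits at roughly (6.1, 0.8) before and (6.4, 1.7) after.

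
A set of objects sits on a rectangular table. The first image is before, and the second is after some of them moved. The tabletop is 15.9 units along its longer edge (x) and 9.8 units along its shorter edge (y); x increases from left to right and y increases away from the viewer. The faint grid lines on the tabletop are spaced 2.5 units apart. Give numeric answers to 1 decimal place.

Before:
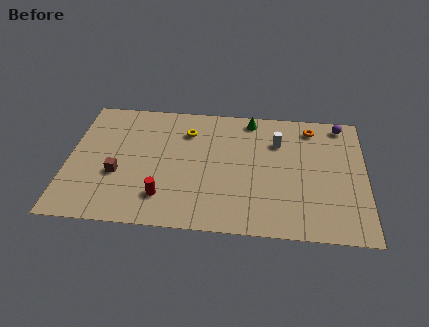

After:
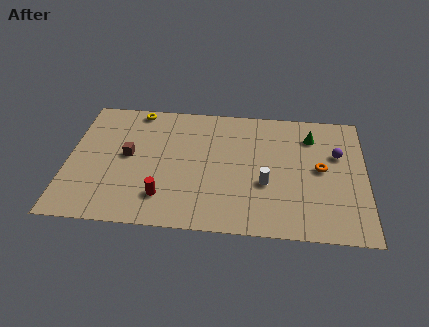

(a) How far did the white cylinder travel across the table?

3.4

The white cylinder moved from about (11.2, 7.0) to (10.6, 3.7), a distance of √(0.6² + 3.3²) ≈ 3.4.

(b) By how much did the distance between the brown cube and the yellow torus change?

-1.5

Before: roughly 5.2 units apart; after: 3.7. That's 1.5 units closer together.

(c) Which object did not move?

the red cylinder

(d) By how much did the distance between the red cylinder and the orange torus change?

-1.1

The distance was about 9.9 in the first image and 8.8 in the second, so they moved 1.1 units closer together.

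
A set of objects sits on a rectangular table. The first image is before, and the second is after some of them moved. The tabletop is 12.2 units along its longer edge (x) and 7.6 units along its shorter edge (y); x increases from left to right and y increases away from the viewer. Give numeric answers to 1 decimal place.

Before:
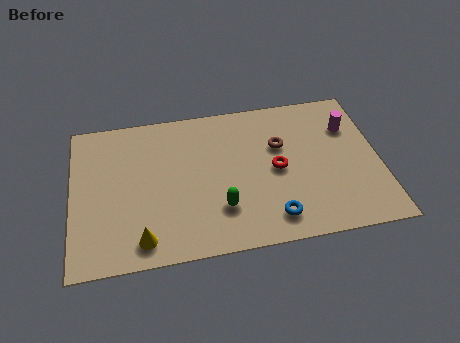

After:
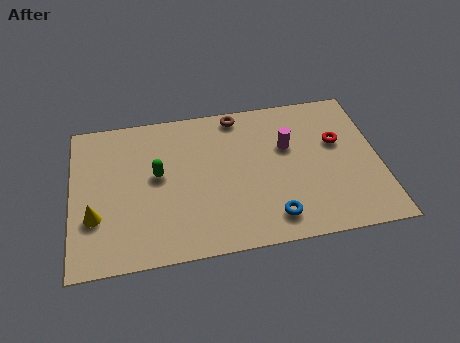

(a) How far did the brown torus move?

2.5

The brown torus was near (8.3, 4.9) before and (6.7, 6.8) after, so it travelled √(1.6² + 1.9²) ≈ 2.5 units.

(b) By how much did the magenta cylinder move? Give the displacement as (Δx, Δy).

(-2.5, -0.6)

From the two frames, the magenta cylinder sits at roughly (11.1, 5.4) before and (8.6, 4.8) after.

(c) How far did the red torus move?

2.7

The red torus was near (8.1, 3.7) before and (10.6, 4.7) after, so it travelled √(2.5² + 1.0²) ≈ 2.7 units.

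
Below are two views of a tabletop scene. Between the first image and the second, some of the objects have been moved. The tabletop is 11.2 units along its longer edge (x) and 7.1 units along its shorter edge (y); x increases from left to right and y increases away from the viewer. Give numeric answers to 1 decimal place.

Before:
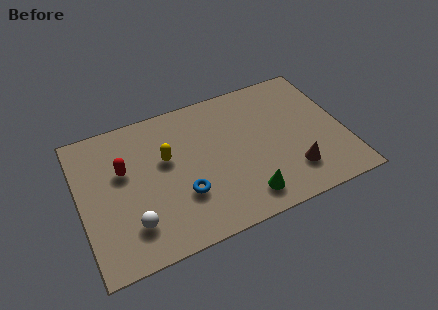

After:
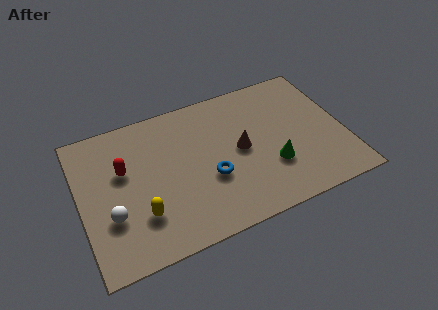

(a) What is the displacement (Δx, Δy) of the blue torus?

(1.2, 0.4)

The blue torus started near (4.2, 2.3) and ended near (5.4, 2.7).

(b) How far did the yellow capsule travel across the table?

2.6

The yellow capsule moved from about (3.7, 4.3) to (2.4, 2.0), a distance of √(1.3² + 2.3²) ≈ 2.6.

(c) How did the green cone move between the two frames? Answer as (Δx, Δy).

(1.3, 1.1)

The green cone started near (6.7, 1.2) and ended near (8.0, 2.3).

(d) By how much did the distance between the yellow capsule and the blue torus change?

+1.0

Before: roughly 2.1 units apart; after: 3.1. That's 1.0 units further apart.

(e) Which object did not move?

the red capsule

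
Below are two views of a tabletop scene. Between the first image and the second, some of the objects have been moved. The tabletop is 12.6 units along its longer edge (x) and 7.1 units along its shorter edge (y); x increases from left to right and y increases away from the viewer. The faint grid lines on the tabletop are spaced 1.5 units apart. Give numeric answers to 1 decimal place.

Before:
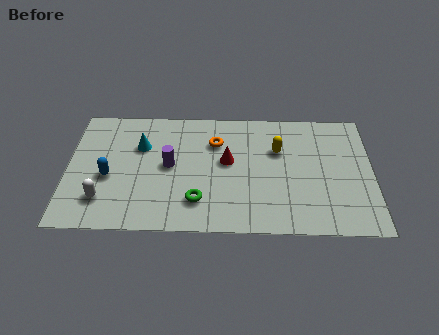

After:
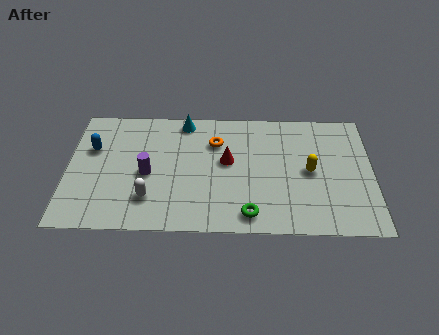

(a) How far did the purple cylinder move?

1.0

The purple cylinder moved from about (4.2, 3.7) to (3.3, 3.2), a distance of √(0.9² + 0.5²) ≈ 1.0.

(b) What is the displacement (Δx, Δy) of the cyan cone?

(1.8, 1.5)

The cyan cone was at about (3.0, 4.8) and moved to about (4.8, 6.3).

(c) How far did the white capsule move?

1.9

From (1.5, 1.7) to (3.4, 1.8), the white capsule covered √(1.9² + 0.1²) ≈ 1.9 units.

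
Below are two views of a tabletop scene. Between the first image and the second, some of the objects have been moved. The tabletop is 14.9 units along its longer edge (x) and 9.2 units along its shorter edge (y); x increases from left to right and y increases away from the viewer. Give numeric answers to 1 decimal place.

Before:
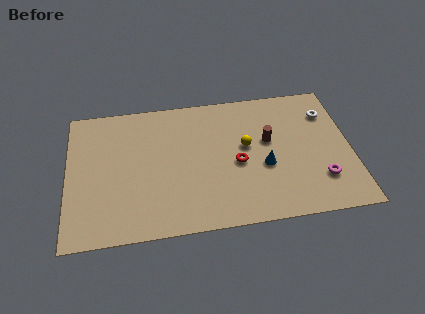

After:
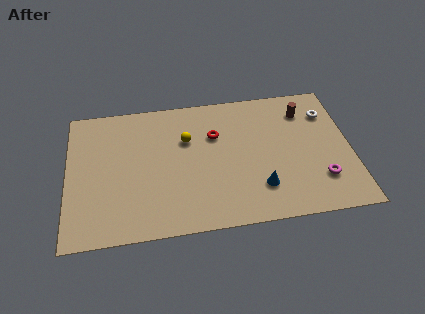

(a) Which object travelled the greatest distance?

the yellow sphere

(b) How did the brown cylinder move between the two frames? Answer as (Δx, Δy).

(2.0, 1.8)

From the two frames, the brown cylinder sits at roughly (10.6, 5.4) before and (12.6, 7.2) after.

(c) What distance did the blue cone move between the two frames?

1.4

From (10.3, 3.7) to (10.0, 2.3), the blue cone covered √(0.3² + 1.4²) ≈ 1.4 units.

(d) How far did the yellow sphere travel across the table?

3.2

The yellow sphere was near (9.4, 5.2) before and (6.3, 6.1) after, so it travelled √(3.1² + 0.9²) ≈ 3.2 units.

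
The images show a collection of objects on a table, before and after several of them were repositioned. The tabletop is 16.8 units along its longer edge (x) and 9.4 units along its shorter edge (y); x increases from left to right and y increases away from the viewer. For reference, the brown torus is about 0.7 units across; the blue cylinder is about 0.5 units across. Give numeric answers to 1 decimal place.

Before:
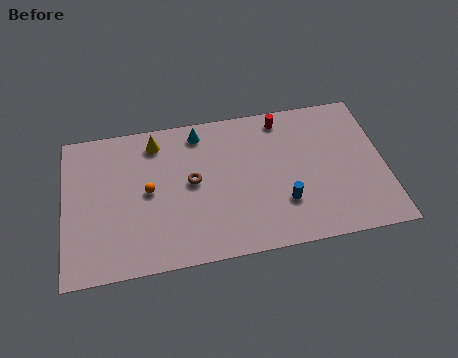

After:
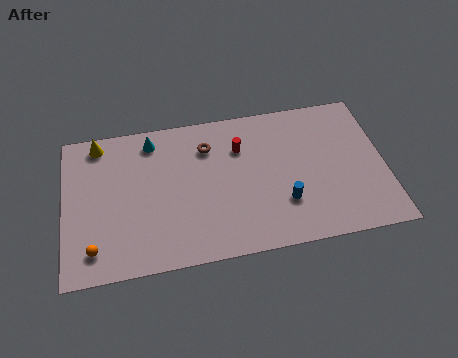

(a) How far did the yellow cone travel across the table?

3.0

From (4.9, 7.9) to (1.9, 8.3), the yellow cone covered √(3.0² + 0.4²) ≈ 3.0 units.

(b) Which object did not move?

the blue cylinder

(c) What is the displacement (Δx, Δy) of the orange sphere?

(-2.9, -3.1)

The orange sphere was at about (4.4, 4.8) and moved to about (1.5, 1.7).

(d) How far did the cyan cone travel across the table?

2.5

The cyan cone moved from about (7.2, 8.1) to (4.7, 8.0), a distance of √(2.5² + 0.1²) ≈ 2.5.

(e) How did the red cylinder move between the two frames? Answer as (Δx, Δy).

(-2.3, -1.5)

From the two frames, the red cylinder sits at roughly (11.6, 8.2) before and (9.3, 6.7) after.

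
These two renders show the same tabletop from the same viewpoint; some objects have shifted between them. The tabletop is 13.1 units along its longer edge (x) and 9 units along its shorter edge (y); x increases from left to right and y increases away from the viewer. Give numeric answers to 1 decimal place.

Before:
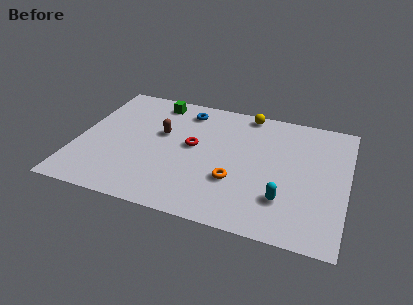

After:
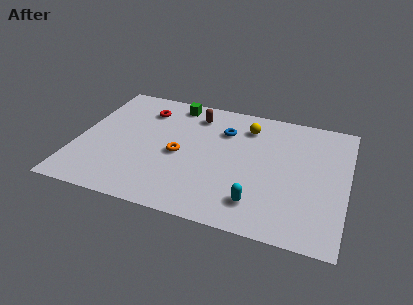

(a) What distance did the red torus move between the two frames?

3.3

The red torus moved from about (5.6, 4.9) to (3.0, 7.0), a distance of √(2.6² + 2.1²) ≈ 3.3.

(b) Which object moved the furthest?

the red torus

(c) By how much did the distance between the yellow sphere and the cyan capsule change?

-0.8

Before: roughly 6.2 units apart; after: 5.4. That's 0.8 units closer together.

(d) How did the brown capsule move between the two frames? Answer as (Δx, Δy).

(1.5, 1.9)

The brown capsule was at about (4.0, 5.4) and moved to about (5.5, 7.3).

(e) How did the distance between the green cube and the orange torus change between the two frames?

-2.6

Before: roughly 6.4 units apart; after: 3.8. That's 2.6 units closer together.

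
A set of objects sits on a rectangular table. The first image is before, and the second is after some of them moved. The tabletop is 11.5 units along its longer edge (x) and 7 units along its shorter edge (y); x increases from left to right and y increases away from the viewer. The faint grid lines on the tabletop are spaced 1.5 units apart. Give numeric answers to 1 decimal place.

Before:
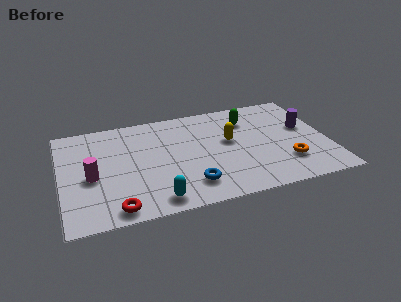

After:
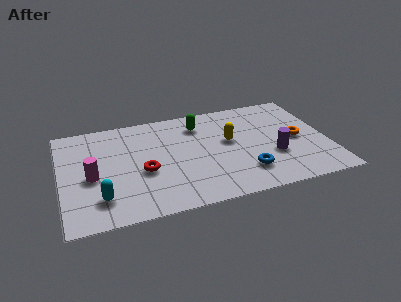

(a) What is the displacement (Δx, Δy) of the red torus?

(1.3, 2.1)

The red torus started near (2.2, 0.8) and ended near (3.5, 2.9).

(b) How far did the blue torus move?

2.4

The blue torus was near (5.4, 1.5) before and (7.8, 1.7) after, so it travelled √(2.4² + 0.2²) ≈ 2.4 units.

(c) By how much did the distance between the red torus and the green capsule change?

-3.8

Before: roughly 7.5 units apart; after: 3.7. That's 3.8 units closer together.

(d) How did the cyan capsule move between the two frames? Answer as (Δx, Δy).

(-2.3, 0.7)

The cyan capsule was at about (3.9, 0.9) and moved to about (1.6, 1.6).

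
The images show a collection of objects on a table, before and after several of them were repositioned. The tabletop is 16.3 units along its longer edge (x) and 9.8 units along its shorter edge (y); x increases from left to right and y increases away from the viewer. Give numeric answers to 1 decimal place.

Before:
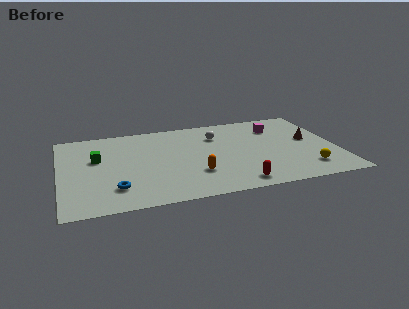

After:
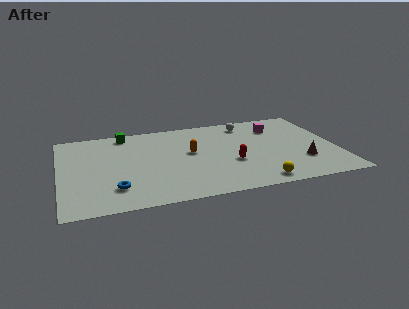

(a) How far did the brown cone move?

2.6

The brown cone was near (14.8, 5.4) before and (14.1, 2.9) after, so it travelled √(0.7² + 2.5²) ≈ 2.6 units.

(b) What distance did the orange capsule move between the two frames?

2.6

The orange capsule moved from about (7.8, 2.9) to (7.7, 5.5), a distance of √(0.1² + 2.6²) ≈ 2.6.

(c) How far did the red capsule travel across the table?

2.5

The red capsule moved from about (10.1, 1.2) to (10.0, 3.7), a distance of √(0.1² + 2.5²) ≈ 2.5.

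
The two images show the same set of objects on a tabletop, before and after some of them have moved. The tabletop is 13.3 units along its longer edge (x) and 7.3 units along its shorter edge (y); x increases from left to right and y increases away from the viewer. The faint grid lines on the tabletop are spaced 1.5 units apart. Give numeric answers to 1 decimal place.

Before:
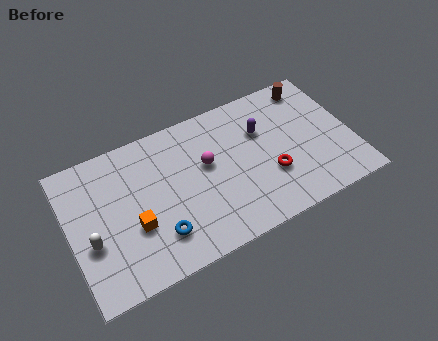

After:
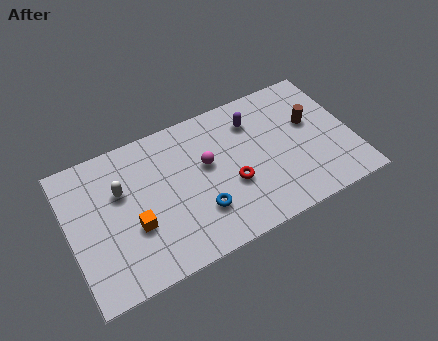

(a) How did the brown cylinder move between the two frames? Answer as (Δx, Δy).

(-0.3, -1.9)

The brown cylinder started near (11.8, 6.3) and ended near (11.5, 4.4).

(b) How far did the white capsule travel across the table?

2.5

The white capsule moved from about (0.9, 2.8) to (2.5, 4.7), a distance of √(1.6² + 1.9²) ≈ 2.5.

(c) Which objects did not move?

the magenta sphere and the orange cube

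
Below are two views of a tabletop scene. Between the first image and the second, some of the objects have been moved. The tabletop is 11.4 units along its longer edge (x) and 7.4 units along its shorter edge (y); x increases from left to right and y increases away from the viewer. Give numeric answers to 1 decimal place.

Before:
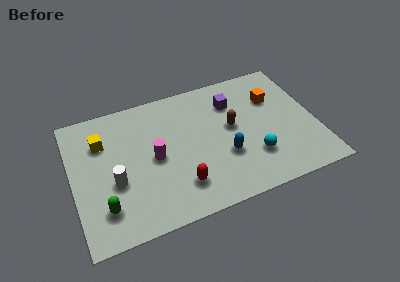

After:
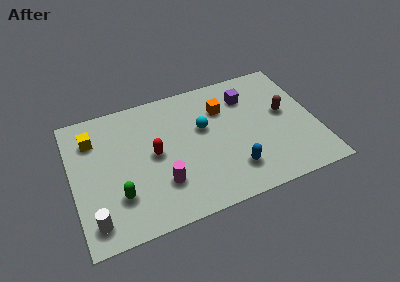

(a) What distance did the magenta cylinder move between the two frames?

1.5

The magenta cylinder was near (3.8, 3.6) before and (4.0, 2.1) after, so it travelled √(0.2² + 1.5²) ≈ 1.5 units.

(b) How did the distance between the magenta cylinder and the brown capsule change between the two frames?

+2.6

They were about 3.7 units apart before and 6.3 after — 2.6 units further apart.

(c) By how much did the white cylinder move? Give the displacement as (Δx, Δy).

(-1.1, -1.7)

The white cylinder was at about (1.9, 2.9) and moved to about (0.8, 1.2).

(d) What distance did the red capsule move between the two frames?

2.3

The red capsule moved from about (4.8, 1.7) to (3.8, 3.8), a distance of √(1.0² + 2.1²) ≈ 2.3.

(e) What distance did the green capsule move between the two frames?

0.8

From (1.3, 1.7) to (2.0, 2.1), the green capsule covered √(0.7² + 0.4²) ≈ 0.8 units.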